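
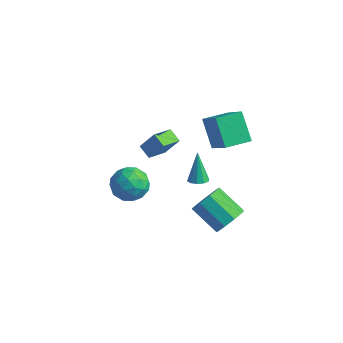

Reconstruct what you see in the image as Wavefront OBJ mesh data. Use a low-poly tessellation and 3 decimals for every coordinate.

v 0.511 -2.524 0.921
v 1.084 -2.748 -0.071
v -1.004 -3.432 0.251
v -0.431 -3.656 -0.741
v -0.107 -4.178 0.251
v 0.83 -3.618 0.665
v -0.75 -2.562 -0.485
v 0.187 -2.002 -0.071
v 0.305 -2.772 -0.94
v 0.702 -3.771 -0.485
v -0.622 -2.409 0.665
v -0.225 -3.408 1.12
v 0.93 -2.557 0.483
v -0.85 -3.623 -0.303
v -0.66 -3.931 0.28
v -0.323 -4.062 -0.304
v 0.781 -3.068 0.916
v 1.118 -3.199 0.333
v 0.418 -4.04 0.523
v -1.038 -2.981 -0.153
v -0.701 -3.112 -0.736
v 0.403 -2.118 0.484
v 0.74 -2.249 -0.1
v -0.338 -2.14 -0.343
v 0.809 -2.702 -0.61
v -0.081 -3.236 -1.004
v -0.269 -2.593 -0.853
v 0.282 -2.263 -0.61
v 1.042 -3.289 -0.343
v 0.152 -3.823 -0.736
v 0.343 -4.13 -0.153
v 0.893 -3.8 0.09
v 0.585 -3.303 -0.854
v -0.072 -2.357 0.916
v -0.962 -2.891 0.523
v -0.813 -2.38 0.09
v -0.263 -2.05 0.333
v 0.161 -2.944 1.184
v -0.729 -3.478 0.79
v -0.202 -3.917 0.79
v 0.349 -3.587 1.033
v -0.505 -2.877 1.034
v -3.965 2.878 -3.366
v -3.197 3.264 -2.113
v -3.857 4.278 -3.864
v -3.089 4.664 -2.611
v -3.131 2.656 -3.809
v -2.363 3.042 -2.556
v -3.023 4.056 -4.307
v -2.255 4.442 -3.054
v 3.258 -1.251 0.89
v 3.828 -1.095 0.995
v 2.782 -0.689 2.63
v 3.653 -0.801 0.853
v 3.328 -0.678 0.724
v 2.976 -0.775 0.659
v 2.731 -1.053 0.682
v 2.689 -1.407 0.784
v 2.863 -1.701 0.927
v 3.189 -1.823 1.055
v 3.541 -1.727 1.121
v 3.785 -1.449 1.098
v 1.663 2.192 0.183
v 0.518 2.837 1.677
v 2.411 3.594 0.15
v 1.266 4.239 1.645
v 3.094 1.461 1.595
v 1.949 2.106 3.09
v 3.842 2.863 1.563
v 2.697 3.508 3.057
v 4.749 -0.326 -2.654
v 5.27 -0.662 -1.832
v 3.591 -0.65 -0.763
v 3.071 -0.314 -1.586
v 5.268 0.042 -1.844
v 3.589 0.055 -0.776
v 5.023 0.574 -2.235
v 3.344 0.587 -1.167
v 4.65 0.685 -2.823
v 2.971 0.698 -1.754
v 4.323 0.322 -3.331
v 2.645 0.335 -2.263
v 4.196 -0.344 -3.523
v 2.518 -0.331 -2.455
v 4.328 -1.002 -3.308
v 2.649 -0.989 -2.24
v 4.657 -1.344 -2.787
v 2.978 -1.331 -1.719
v 5.029 -1.21 -2.204
v 3.35 -1.197 -1.136
f 1 38 17
f 38 12 41
f 17 41 6
f 38 41 17
f 1 17 13
f 17 6 18
f 13 18 2
f 17 18 13
f 1 13 22
f 13 2 23
f 22 23 8
f 13 23 22
f 1 22 34
f 22 8 37
f 34 37 11
f 22 37 34
f 1 34 38
f 34 11 42
f 38 42 12
f 34 42 38
f 2 18 29
f 18 6 32
f 29 32 10
f 18 32 29
f 6 41 19
f 41 12 40
f 19 40 5
f 41 40 19
f 12 42 39
f 42 11 35
f 39 35 3
f 42 35 39
f 11 37 36
f 37 8 24
f 36 24 7
f 37 24 36
f 8 23 28
f 23 2 25
f 28 25 9
f 23 25 28
f 4 30 16
f 30 10 31
f 16 31 5
f 30 31 16
f 4 16 14
f 16 5 15
f 14 15 3
f 16 15 14
f 4 14 21
f 14 3 20
f 21 20 7
f 14 20 21
f 4 21 26
f 21 7 27
f 26 27 9
f 21 27 26
f 4 26 30
f 26 9 33
f 30 33 10
f 26 33 30
f 5 31 19
f 31 10 32
f 19 32 6
f 31 32 19
f 3 15 39
f 15 5 40
f 39 40 12
f 15 40 39
f 7 20 36
f 20 3 35
f 36 35 11
f 20 35 36
f 9 27 28
f 27 7 24
f 28 24 8
f 27 24 28
f 10 33 29
f 33 9 25
f 29 25 2
f 33 25 29
f 44 46 43
f 47 44 43
f 43 46 45
f 45 47 43
f 44 50 46
f 48 44 47
f 48 50 44
f 46 50 45
f 49 47 45
f 45 50 49
f 49 48 47
f 50 48 49
f 52 51 54
f 52 54 53
f 54 51 55
f 54 55 53
f 55 51 56
f 55 56 53
f 56 51 57
f 56 57 53
f 57 51 58
f 57 58 53
f 58 51 59
f 58 59 53
f 59 51 60
f 59 60 53
f 60 51 61
f 60 61 53
f 61 51 62
f 61 62 53
f 62 51 52
f 62 52 53
f 64 66 63
f 67 64 63
f 63 66 65
f 65 67 63
f 64 70 66
f 68 64 67
f 68 70 64
f 66 70 65
f 69 67 65
f 65 70 69
f 69 68 67
f 70 68 69
f 72 71 75
f 72 75 73
f 73 75 76
f 73 76 74
f 75 71 77
f 75 77 76
f 76 77 78
f 76 78 74
f 77 71 79
f 77 79 78
f 78 79 80
f 78 80 74
f 79 71 81
f 79 81 80
f 80 81 82
f 80 82 74
f 81 71 83
f 81 83 82
f 82 83 84
f 82 84 74
f 83 71 85
f 83 85 84
f 84 85 86
f 84 86 74
f 85 71 87
f 85 87 86
f 86 87 88
f 86 88 74
f 87 71 89
f 87 89 88
f 88 89 90
f 88 90 74
f 89 71 72
f 89 72 90
f 90 72 73
f 90 73 74



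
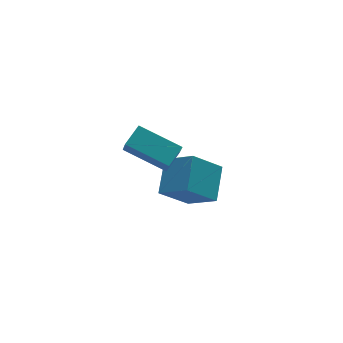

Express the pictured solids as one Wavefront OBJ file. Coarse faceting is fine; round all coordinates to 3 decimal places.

v -0.249 0.164 1.138
v -0.363 -0.298 1.89
v 0.5 0.619 1.531
v 0.386 0.156 2.283
v 0.854 -1.116 0.517
v 0.74 -1.579 1.269
v 1.603 -0.662 0.91
v 1.489 -1.124 1.662
v 1.453 0.814 -2.775
v 2.119 -0.231 -1.948
v 2.257 1.936 -2.006
v 2.923 0.89 -1.179
v 2.637 0.71 -3.861
v 3.303 -0.336 -3.034
v 3.441 1.831 -3.092
v 4.107 0.786 -2.265
f 2 4 1
f 5 2 1
f 1 4 3
f 3 5 1
f 2 8 4
f 6 2 5
f 6 8 2
f 4 8 3
f 7 5 3
f 3 8 7
f 7 6 5
f 8 6 7
f 10 12 9
f 13 10 9
f 9 12 11
f 11 13 9
f 10 16 12
f 14 10 13
f 14 16 10
f 12 16 11
f 15 13 11
f 11 16 15
f 15 14 13
f 16 14 15



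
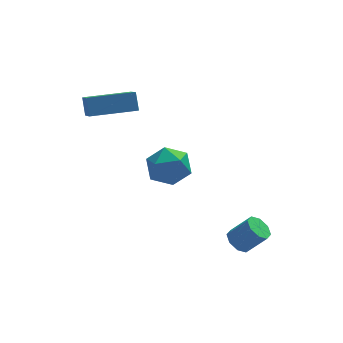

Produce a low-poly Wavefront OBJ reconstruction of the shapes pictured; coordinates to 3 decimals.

v -2.601 2.539 0.83
v -2.598 1.119 1.819
v -2.64 3.07 1.593
v -2.637 1.65 2.582
v -0.543 2.59 0.898
v -0.54 1.17 1.887
v -0.582 3.121 1.661
v -0.579 1.701 2.65
v -0.049 2.482 -2.3
v 0.904 3.012 -2.391
v 0.776 0.948 -2.609
v 1.729 1.478 -2.7
v 1.233 1.406 -1.727
v 0.724 2.354 -1.537
v 0.956 1.606 -3.463
v 0.447 2.554 -3.273
v 1.525 2.471 -3.11
v 1.696 2.347 -2.037
v -0.016 1.613 -2.963
v 0.155 1.489 -1.89
v 2.899 -2.736 -3.829
v 3.368 -2.85 -4.249
v 4.17 -3.079 -3.291
v 3.701 -2.964 -2.871
v 3.345 -2.379 -4.117
v 4.147 -2.608 -3.16
v 3.061 -2.117 -3.817
v 3.863 -2.345 -2.859
v 2.682 -2.217 -3.523
v 3.484 -2.446 -2.566
v 2.43 -2.621 -3.409
v 3.232 -2.85 -2.451
v 2.453 -3.092 -3.54
v 3.255 -3.321 -2.583
v 2.737 -3.355 -3.841
v 3.539 -3.583 -2.883
v 3.116 -3.254 -4.134
v 3.918 -3.483 -3.177
f 2 4 1
f 5 2 1
f 1 4 3
f 3 5 1
f 2 8 4
f 6 2 5
f 6 8 2
f 4 8 3
f 7 5 3
f 3 8 7
f 7 6 5
f 8 6 7
f 9 20 14
f 9 14 10
f 9 10 16
f 9 16 19
f 9 19 20
f 10 14 18
f 14 20 13
f 20 19 11
f 19 16 15
f 16 10 17
f 12 18 13
f 12 13 11
f 12 11 15
f 12 15 17
f 12 17 18
f 13 18 14
f 11 13 20
f 15 11 19
f 17 15 16
f 18 17 10
f 22 21 25
f 22 25 23
f 23 25 26
f 23 26 24
f 25 21 27
f 25 27 26
f 26 27 28
f 26 28 24
f 27 21 29
f 27 29 28
f 28 29 30
f 28 30 24
f 29 21 31
f 29 31 30
f 30 31 32
f 30 32 24
f 31 21 33
f 31 33 32
f 32 33 34
f 32 34 24
f 33 21 35
f 33 35 34
f 34 35 36
f 34 36 24
f 35 21 37
f 35 37 36
f 36 37 38
f 36 38 24
f 37 21 22
f 37 22 38
f 38 22 23
f 38 23 24



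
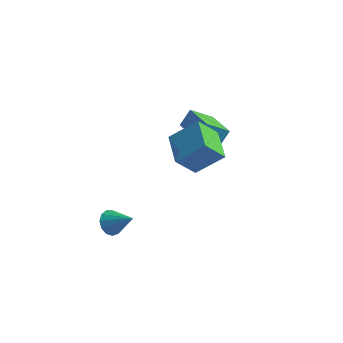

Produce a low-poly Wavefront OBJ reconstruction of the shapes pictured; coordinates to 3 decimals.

v -3.746 -1.409 -4.069
v -3.264 -1.532 -4.696
v -2.414 -1.491 -3.031
v -3.284 -1.085 -4.636
v -3.45 -0.742 -4.396
v -3.71 -0.61 -4.052
v -3.981 -0.732 -3.714
v -4.178 -1.069 -3.488
v -4.237 -1.514 -3.446
v -4.141 -1.926 -3.603
v -3.918 -2.173 -3.907
v -3.642 -2.178 -4.263
v -3.398 -1.939 -4.557
v -0.132 -1.246 2.486
v 1.175 -0.533 3.699
v -1.219 0.289 2.754
v 0.088 1.002 3.967
v 0.632 -0.482 1.213
v 1.939 0.231 2.426
v -0.455 1.053 1.481
v 0.852 1.766 2.694
v -1.741 2.775 1.453
v -1.448 3.414 2.312
v -0.815 3.61 0.516
v -0.522 4.25 1.375
v -0.258 1.57 1.845
v 0.035 2.21 2.704
v 0.668 2.406 0.908
v 0.961 3.045 1.767
f 2 1 4
f 2 4 3
f 4 1 5
f 4 5 3
f 5 1 6
f 5 6 3
f 6 1 7
f 6 7 3
f 7 1 8
f 7 8 3
f 8 1 9
f 8 9 3
f 9 1 10
f 9 10 3
f 10 1 11
f 10 11 3
f 11 1 12
f 11 12 3
f 12 1 13
f 12 13 3
f 13 1 2
f 13 2 3
f 15 17 14
f 18 15 14
f 14 17 16
f 16 18 14
f 15 21 17
f 19 15 18
f 19 21 15
f 17 21 16
f 20 18 16
f 16 21 20
f 20 19 18
f 21 19 20
f 23 25 22
f 26 23 22
f 22 25 24
f 24 26 22
f 23 29 25
f 27 23 26
f 27 29 23
f 25 29 24
f 28 26 24
f 24 29 28
f 28 27 26
f 29 27 28



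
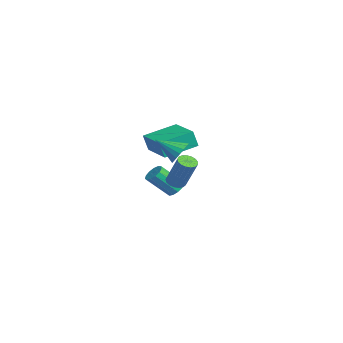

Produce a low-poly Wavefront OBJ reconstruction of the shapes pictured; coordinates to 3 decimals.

v 0.231 -1.124 -2.728
v 0.629 -1.541 -2.795
v 1.447 -1.053 -0.979
v 1.049 -0.636 -0.912
v 0.747 -1.317 -2.908
v 1.565 -0.829 -1.093
v 0.748 -1.049 -2.981
v 1.565 -0.561 -1.165
v 0.63 -0.798 -2.995
v 1.447 -0.31 -1.179
v 0.42 -0.622 -2.948
v 1.238 -0.134 -1.132
v 0.168 -0.561 -2.85
v 0.985 -0.073 -1.035
v -0.07 -0.628 -2.725
v 0.747 -0.141 -0.91
v -0.24 -0.81 -2.6
v 0.578 -0.322 -0.785
v -0.301 -1.063 -2.504
v 0.517 -0.575 -0.689
v -0.24 -1.33 -2.46
v 0.578 -0.843 -0.645
v -0.072 -1.55 -2.477
v 0.746 -1.063 -0.661
v 0.166 -1.673 -2.551
v 0.984 -1.185 -0.736
v 0.419 -1.669 -2.666
v 1.237 -1.181 -0.85
v -3.585 -1.934 -1.74
v -3.603 -2.233 -0.661
v -4.124 0.044 -1.201
v -4.142 -0.255 -0.122
v -1.458 -1.405 -1.558
v -1.476 -1.704 -0.479
v -1.997 0.573 -1.019
v -2.015 0.274 0.06
v 4.115 -1.621 0.966
v 4.505 -1.377 1.608
v 3.545 -2.839 1.774
v 4.195 -1.212 1.637
v 3.87 -1.129 1.533
v 3.593 -1.143 1.317
v 3.42 -1.252 1.031
v 3.384 -1.433 0.732
v 3.494 -1.652 0.479
v 3.726 -1.865 0.323
v 4.036 -2.029 0.294
v 4.361 -2.112 0.398
v 4.638 -2.098 0.615
v 4.811 -1.99 0.901
v 4.846 -1.808 1.199
v 4.737 -1.589 1.452
v -2.596 -0.569 -4.478
v -2.333 -0.156 -4.066
v -2.381 -1.419 -2.77
v -2.644 -1.831 -3.182
v -2.69 -0.113 -4.038
v -2.738 -1.376 -2.742
v -3.017 -0.216 -4.15
v -3.065 -1.479 -2.854
v -3.211 -0.43 -4.366
v -3.259 -1.693 -3.07
v -3.209 -0.688 -4.617
v -3.257 -1.951 -3.322
v -3.012 -0.909 -4.825
v -3.061 -2.172 -3.529
v -2.684 -1.021 -4.922
v -2.732 -2.284 -3.626
v -2.327 -0.989 -4.878
v -2.375 -2.252 -3.583
v -2.056 -0.824 -4.707
v -2.104 -2.087 -3.412
v -1.956 -0.578 -4.463
v -2.004 -1.841 -3.168
v -2.06 -0.329 -4.224
v -2.108 -1.592 -2.929
f 2 1 5
f 2 5 3
f 3 5 6
f 3 6 4
f 5 1 7
f 5 7 6
f 6 7 8
f 6 8 4
f 7 1 9
f 7 9 8
f 8 9 10
f 8 10 4
f 9 1 11
f 9 11 10
f 10 11 12
f 10 12 4
f 11 1 13
f 11 13 12
f 12 13 14
f 12 14 4
f 13 1 15
f 13 15 14
f 14 15 16
f 14 16 4
f 15 1 17
f 15 17 16
f 16 17 18
f 16 18 4
f 17 1 19
f 17 19 18
f 18 19 20
f 18 20 4
f 19 1 21
f 19 21 20
f 20 21 22
f 20 22 4
f 21 1 23
f 21 23 22
f 22 23 24
f 22 24 4
f 23 1 25
f 23 25 24
f 24 25 26
f 24 26 4
f 25 1 27
f 25 27 26
f 26 27 28
f 26 28 4
f 27 1 2
f 27 2 28
f 28 2 3
f 28 3 4
f 30 32 29
f 33 30 29
f 29 32 31
f 31 33 29
f 30 36 32
f 34 30 33
f 34 36 30
f 32 36 31
f 35 33 31
f 31 36 35
f 35 34 33
f 36 34 35
f 38 37 40
f 38 40 39
f 40 37 41
f 40 41 39
f 41 37 42
f 41 42 39
f 42 37 43
f 42 43 39
f 43 37 44
f 43 44 39
f 44 37 45
f 44 45 39
f 45 37 46
f 45 46 39
f 46 37 47
f 46 47 39
f 47 37 48
f 47 48 39
f 48 37 49
f 48 49 39
f 49 37 50
f 49 50 39
f 50 37 51
f 50 51 39
f 51 37 52
f 51 52 39
f 52 37 38
f 52 38 39
f 54 53 57
f 54 57 55
f 55 57 58
f 55 58 56
f 57 53 59
f 57 59 58
f 58 59 60
f 58 60 56
f 59 53 61
f 59 61 60
f 60 61 62
f 60 62 56
f 61 53 63
f 61 63 62
f 62 63 64
f 62 64 56
f 63 53 65
f 63 65 64
f 64 65 66
f 64 66 56
f 65 53 67
f 65 67 66
f 66 67 68
f 66 68 56
f 67 53 69
f 67 69 68
f 68 69 70
f 68 70 56
f 69 53 71
f 69 71 70
f 70 71 72
f 70 72 56
f 71 53 73
f 71 73 72
f 72 73 74
f 72 74 56
f 73 53 75
f 73 75 74
f 74 75 76
f 74 76 56
f 75 53 54
f 75 54 76
f 76 54 55
f 76 55 56



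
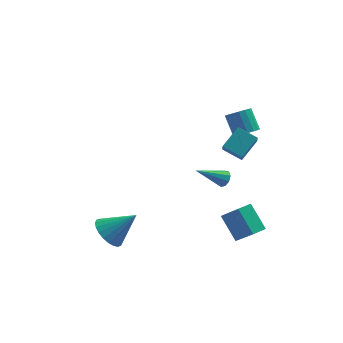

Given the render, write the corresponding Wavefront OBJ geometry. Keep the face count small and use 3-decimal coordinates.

v 1.773 2.549 -3.935
v 2.042 2.723 -3.5
v 0.227 2.271 -2.865
v 1.876 3.007 -3.668
v 1.661 3.076 -3.96
v 1.499 2.899 -4.241
v 1.465 2.558 -4.378
v 1.575 2.212 -4.308
v 1.778 2.024 -4.063
v 1.979 2.081 -3.758
v 2.083 2.357 -3.536
v 2.467 -0.712 2.677
v 3.133 -0.672 2.887
v 2.78 0.171 3.852
v 2.113 0.132 3.643
v 3.105 -0.426 2.661
v 2.752 0.417 3.627
v 2.931 -0.245 2.44
v 2.578 0.598 3.405
v 2.651 -0.171 2.272
v 2.297 0.672 3.238
v 2.328 -0.221 2.198
v 1.974 0.622 3.163
v 2.037 -0.383 2.233
v 1.683 0.46 3.199
v 1.844 -0.621 2.37
v 1.491 0.223 3.336
v 1.794 -0.879 2.577
v 1.441 -0.036 3.543
v 1.898 -1.099 2.808
v 1.545 -0.256 3.773
v 2.133 -1.23 3.008
v 1.779 -0.387 3.974
v 2.443 -1.243 3.133
v 2.09 -0.399 4.098
v 2.76 -1.134 3.153
v 2.406 -0.29 4.118
v 3.009 -0.928 3.064
v 2.655 -0.084 4.03
v 2.024 -2.491 2.123
v 1.969 -3.028 2.831
v 1.119 -1.894 2.504
v 1.063 -2.43 3.212
v 2.877 -1.65 2.828
v 2.821 -2.186 3.536
v 1.971 -1.052 3.209
v 1.916 -1.589 3.917
v -4.645 -2.622 -3.106
v -4.005 -2.392 -3.826
v -3.235 -2.558 -1.834
v -4.122 -2.041 -3.714
v -4.318 -1.779 -3.51
v -4.564 -1.645 -3.244
v -4.823 -1.66 -2.957
v -5.054 -1.821 -2.693
v -5.223 -2.104 -2.492
v -5.304 -2.466 -2.384
v -5.284 -2.852 -2.387
v -5.167 -3.203 -2.498
v -4.971 -3.465 -2.703
v -4.725 -3.599 -2.969
v -4.466 -3.584 -3.255
v -4.235 -3.423 -3.52
v -4.066 -3.14 -3.721
v -3.985 -2.778 -3.828
v 1.762 -2.852 -4.109
v 2.529 -3.723 -2.76
v 1.125 -1.754 -3.039
v 1.892 -2.626 -1.689
v 2.448 -2.374 -4.191
v 3.215 -3.246 -2.841
v 1.811 -1.277 -3.12
v 2.578 -2.148 -1.771
f 2 1 4
f 2 4 3
f 4 1 5
f 4 5 3
f 5 1 6
f 5 6 3
f 6 1 7
f 6 7 3
f 7 1 8
f 7 8 3
f 8 1 9
f 8 9 3
f 9 1 10
f 9 10 3
f 10 1 11
f 10 11 3
f 11 1 2
f 11 2 3
f 13 12 16
f 13 16 14
f 14 16 17
f 14 17 15
f 16 12 18
f 16 18 17
f 17 18 19
f 17 19 15
f 18 12 20
f 18 20 19
f 19 20 21
f 19 21 15
f 20 12 22
f 20 22 21
f 21 22 23
f 21 23 15
f 22 12 24
f 22 24 23
f 23 24 25
f 23 25 15
f 24 12 26
f 24 26 25
f 25 26 27
f 25 27 15
f 26 12 28
f 26 28 27
f 27 28 29
f 27 29 15
f 28 12 30
f 28 30 29
f 29 30 31
f 29 31 15
f 30 12 32
f 30 32 31
f 31 32 33
f 31 33 15
f 32 12 34
f 32 34 33
f 33 34 35
f 33 35 15
f 34 12 36
f 34 36 35
f 35 36 37
f 35 37 15
f 36 12 38
f 36 38 37
f 37 38 39
f 37 39 15
f 38 12 13
f 38 13 39
f 39 13 14
f 39 14 15
f 41 43 40
f 44 41 40
f 40 43 42
f 42 44 40
f 41 47 43
f 45 41 44
f 45 47 41
f 43 47 42
f 46 44 42
f 42 47 46
f 46 45 44
f 47 45 46
f 49 48 51
f 49 51 50
f 51 48 52
f 51 52 50
f 52 48 53
f 52 53 50
f 53 48 54
f 53 54 50
f 54 48 55
f 54 55 50
f 55 48 56
f 55 56 50
f 56 48 57
f 56 57 50
f 57 48 58
f 57 58 50
f 58 48 59
f 58 59 50
f 59 48 60
f 59 60 50
f 60 48 61
f 60 61 50
f 61 48 62
f 61 62 50
f 62 48 63
f 62 63 50
f 63 48 64
f 63 64 50
f 64 48 65
f 64 65 50
f 65 48 49
f 65 49 50
f 67 69 66
f 70 67 66
f 66 69 68
f 68 70 66
f 67 73 69
f 71 67 70
f 71 73 67
f 69 73 68
f 72 70 68
f 68 73 72
f 72 71 70
f 73 71 72



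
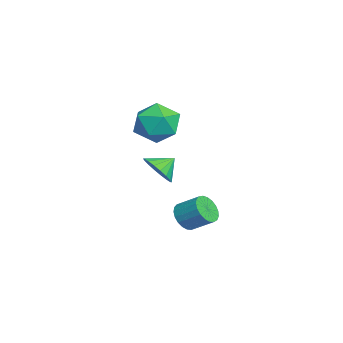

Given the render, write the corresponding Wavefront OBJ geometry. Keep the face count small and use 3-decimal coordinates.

v -0.793 2.539 -2.034
v -0.455 1.986 -1.532
v 0.07 2.967 -0.804
v -0.267 3.521 -1.306
v -0.21 2.028 -1.766
v 0.315 3.009 -1.038
v -0.066 2.159 -2.046
v 0.459 3.14 -1.318
v -0.048 2.355 -2.324
v 0.478 3.337 -1.596
v -0.158 2.584 -2.552
v 0.367 3.565 -1.824
v -0.378 2.804 -2.69
v 0.147 3.786 -1.962
v -0.67 2.979 -2.715
v -0.145 3.96 -1.987
v -0.983 3.078 -2.622
v -0.457 4.059 -1.894
v -1.263 3.084 -2.428
v -0.737 4.065 -1.7
v -1.462 2.995 -2.165
v -0.936 3.976 -1.437
v -1.545 2.828 -1.88
v -1.019 3.809 -1.152
v -1.498 2.611 -1.621
v -0.972 3.592 -0.893
v -1.329 2.381 -1.434
v -0.803 3.362 -0.706
v -1.067 2.179 -1.35
v -0.542 3.16 -0.622
v -0.758 2.039 -1.385
v -0.233 3.021 -0.657
v -1.026 1.282 0.896
v -0.645 0.846 1.662
v -1.354 2.098 1.524
v -0.322 1.086 1.518
v -0.139 1.364 1.252
v -0.131 1.627 0.915
v -0.3 1.821 0.574
v -0.614 1.909 0.297
v -1.009 1.872 0.139
v -1.407 1.719 0.131
v -1.731 1.479 0.274
v -1.914 1.2 0.541
v -1.922 0.937 0.878
v -1.753 0.743 1.218
v -1.439 0.656 1.495
v -1.044 0.692 1.653
v -2.421 1.684 4.105
v -1.38 2.351 4.298
v -1.32 0.209 3.262
v -0.279 0.876 3.455
v -0.899 0.389 4.427
v -1.58 1.3 4.947
v -1.12 1.26 2.613
v -1.801 2.171 3.133
v -0.577 2.089 3.376
v -0.439 1.55 4.497
v -2.261 1.01 3.063
v -2.123 0.471 4.184
f 2 1 5
f 2 5 3
f 3 5 6
f 3 6 4
f 5 1 7
f 5 7 6
f 6 7 8
f 6 8 4
f 7 1 9
f 7 9 8
f 8 9 10
f 8 10 4
f 9 1 11
f 9 11 10
f 10 11 12
f 10 12 4
f 11 1 13
f 11 13 12
f 12 13 14
f 12 14 4
f 13 1 15
f 13 15 14
f 14 15 16
f 14 16 4
f 15 1 17
f 15 17 16
f 16 17 18
f 16 18 4
f 17 1 19
f 17 19 18
f 18 19 20
f 18 20 4
f 19 1 21
f 19 21 20
f 20 21 22
f 20 22 4
f 21 1 23
f 21 23 22
f 22 23 24
f 22 24 4
f 23 1 25
f 23 25 24
f 24 25 26
f 24 26 4
f 25 1 27
f 25 27 26
f 26 27 28
f 26 28 4
f 27 1 29
f 27 29 28
f 28 29 30
f 28 30 4
f 29 1 31
f 29 31 30
f 30 31 32
f 30 32 4
f 31 1 2
f 31 2 32
f 32 2 3
f 32 3 4
f 34 33 36
f 34 36 35
f 36 33 37
f 36 37 35
f 37 33 38
f 37 38 35
f 38 33 39
f 38 39 35
f 39 33 40
f 39 40 35
f 40 33 41
f 40 41 35
f 41 33 42
f 41 42 35
f 42 33 43
f 42 43 35
f 43 33 44
f 43 44 35
f 44 33 45
f 44 45 35
f 45 33 46
f 45 46 35
f 46 33 47
f 46 47 35
f 47 33 48
f 47 48 35
f 48 33 34
f 48 34 35
f 49 60 54
f 49 54 50
f 49 50 56
f 49 56 59
f 49 59 60
f 50 54 58
f 54 60 53
f 60 59 51
f 59 56 55
f 56 50 57
f 52 58 53
f 52 53 51
f 52 51 55
f 52 55 57
f 52 57 58
f 53 58 54
f 51 53 60
f 55 51 59
f 57 55 56
f 58 57 50



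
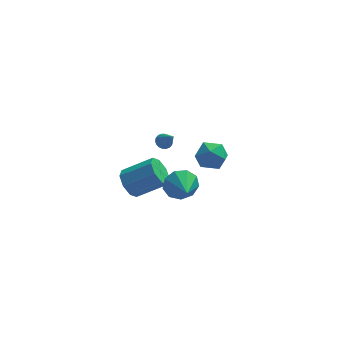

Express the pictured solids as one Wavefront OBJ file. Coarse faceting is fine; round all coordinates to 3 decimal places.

v 1.496 -2.995 2.282
v 1.831 -2.599 3.125
v 1.764 -4.405 2.838
v 1.165 -2.708 3.17
v 0.653 -2.951 2.799
v 0.536 -3.215 2.186
v 0.868 -3.375 1.618
v 1.494 -3.358 1.361
v 2.121 -3.17 1.535
v 2.456 -2.901 2.058
v 2.341 -2.675 2.686
v 0.815 4.207 -0.345
v 1.261 4.493 -0.33
v 1.325 3.353 0.805
v 1.119 4.609 -0.181
v 0.918 4.645 -0.065
v 0.695 4.595 -0.004
v 0.497 4.467 -0.01
v 0.361 4.289 -0.083
v 0.316 4.094 -0.207
v 0.369 3.921 -0.359
v 0.51 3.805 -0.508
v 0.712 3.769 -0.625
v 0.934 3.819 -0.686
v 1.133 3.946 -0.679
v 1.268 4.125 -0.607
v 1.314 4.32 -0.482
v -1.212 -2.745 2.237
v -0.72 -2.635 1.468
v 0.925 -2.686 2.514
v 0.432 -2.795 3.283
v -0.891 -2.022 1.767
v 0.753 -2.072 2.814
v -1.251 -1.832 2.342
v 0.393 -1.882 3.388
v -1.588 -2.177 2.855
v 0.056 -2.227 3.901
v -1.705 -2.854 3.006
v -0.06 -2.905 4.052
v -1.533 -3.468 2.706
v 0.111 -3.518 3.753
v -1.173 -3.658 2.132
v 0.471 -3.708 3.178
v -0.836 -3.313 1.619
v 0.808 -3.363 2.665
v 3.571 4.248 -2.124
v 4.415 3.996 -1.513
v 2.525 3.404 -1.027
v 3.369 3.152 -0.416
v 3.035 4.169 -0.475
v 3.682 4.691 -1.154
v 3.258 2.709 -1.386
v 3.905 3.231 -2.065
v 4.222 3.045 -1.057
v 4.084 3.947 -0.494
v 2.856 3.453 -2.046
v 2.718 4.355 -1.483
f 2 1 4
f 2 4 3
f 4 1 5
f 4 5 3
f 5 1 6
f 5 6 3
f 6 1 7
f 6 7 3
f 7 1 8
f 7 8 3
f 8 1 9
f 8 9 3
f 9 1 10
f 9 10 3
f 10 1 11
f 10 11 3
f 11 1 2
f 11 2 3
f 13 12 15
f 13 15 14
f 15 12 16
f 15 16 14
f 16 12 17
f 16 17 14
f 17 12 18
f 17 18 14
f 18 12 19
f 18 19 14
f 19 12 20
f 19 20 14
f 20 12 21
f 20 21 14
f 21 12 22
f 21 22 14
f 22 12 23
f 22 23 14
f 23 12 24
f 23 24 14
f 24 12 25
f 24 25 14
f 25 12 26
f 25 26 14
f 26 12 27
f 26 27 14
f 27 12 13
f 27 13 14
f 29 28 32
f 29 32 30
f 30 32 33
f 30 33 31
f 32 28 34
f 32 34 33
f 33 34 35
f 33 35 31
f 34 28 36
f 34 36 35
f 35 36 37
f 35 37 31
f 36 28 38
f 36 38 37
f 37 38 39
f 37 39 31
f 38 28 40
f 38 40 39
f 39 40 41
f 39 41 31
f 40 28 42
f 40 42 41
f 41 42 43
f 41 43 31
f 42 28 44
f 42 44 43
f 43 44 45
f 43 45 31
f 44 28 29
f 44 29 45
f 45 29 30
f 45 30 31
f 46 57 51
f 46 51 47
f 46 47 53
f 46 53 56
f 46 56 57
f 47 51 55
f 51 57 50
f 57 56 48
f 56 53 52
f 53 47 54
f 49 55 50
f 49 50 48
f 49 48 52
f 49 52 54
f 49 54 55
f 50 55 51
f 48 50 57
f 52 48 56
f 54 52 53
f 55 54 47



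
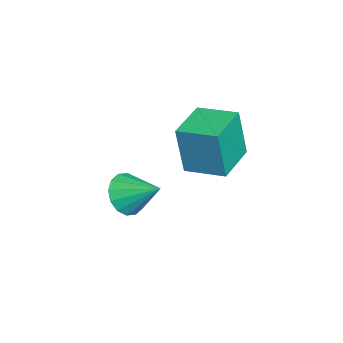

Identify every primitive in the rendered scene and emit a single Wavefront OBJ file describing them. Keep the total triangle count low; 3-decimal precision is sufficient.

v -0.591 -3.472 -2.681
v 0.176 -3.391 -3.333
v 0.031 -2.108 -1.779
v -0.201 -3.088 -3.53
v -0.683 -2.888 -3.5
v -1.141 -2.845 -3.251
v -1.451 -2.969 -2.849
v -1.531 -3.228 -2.402
v -1.359 -3.553 -2.03
v -0.981 -3.856 -1.832
v -0.499 -4.056 -1.862
v -0.042 -4.1 -2.112
v 0.269 -3.975 -2.514
v 0.348 -3.716 -2.961
v -0.572 -0.497 0.301
v -0.488 -0.808 2.467
v -0.03 1.08 0.507
v 0.054 0.768 2.673
v 1.206 -1.088 0.147
v 1.29 -1.4 2.313
v 1.748 0.488 0.353
v 1.832 0.177 2.519
f 2 1 4
f 2 4 3
f 4 1 5
f 4 5 3
f 5 1 6
f 5 6 3
f 6 1 7
f 6 7 3
f 7 1 8
f 7 8 3
f 8 1 9
f 8 9 3
f 9 1 10
f 9 10 3
f 10 1 11
f 10 11 3
f 11 1 12
f 11 12 3
f 12 1 13
f 12 13 3
f 13 1 14
f 13 14 3
f 14 1 2
f 14 2 3
f 16 18 15
f 19 16 15
f 15 18 17
f 17 19 15
f 16 22 18
f 20 16 19
f 20 22 16
f 18 22 17
f 21 19 17
f 17 22 21
f 21 20 19
f 22 20 21



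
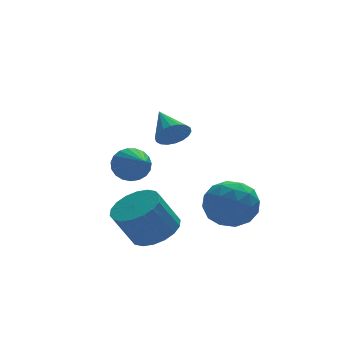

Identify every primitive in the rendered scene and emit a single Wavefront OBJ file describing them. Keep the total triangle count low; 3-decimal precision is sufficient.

v -2.394 -1.17 -4.132
v -1.511 -1.411 -3.638
v -2.324 -1.472 -2.214
v -3.206 -1.23 -2.708
v -1.515 -0.949 -3.62
v -2.328 -1.009 -2.197
v -1.694 -0.53 -3.705
v -2.506 -0.59 -2.282
v -2.011 -0.238 -3.873
v -2.823 -0.298 -2.45
v -2.403 -0.131 -4.093
v -3.216 -0.191 -2.67
v -2.794 -0.229 -4.321
v -3.607 -0.289 -2.898
v -3.106 -0.514 -4.511
v -3.919 -0.574 -3.088
v -3.276 -0.928 -4.626
v -4.089 -0.989 -3.202
v -3.272 -1.391 -4.643
v -4.085 -1.451 -3.22
v -3.094 -1.81 -4.558
v -3.906 -1.87 -3.135
v -2.777 -2.102 -4.39
v -3.589 -2.162 -2.967
v -2.384 -2.209 -4.17
v -3.197 -2.269 -2.747
v -1.993 -2.111 -3.942
v -2.806 -2.171 -2.519
v -1.681 -1.826 -3.752
v -2.494 -1.886 -2.329
v -1.608 -0.885 0.539
v -1.401 -0.552 -0.053
v -1.712 0.425 1.241
v -1.715 -0.56 -0.083
v -2.008 -0.633 0.01
v -2.222 -0.756 0.207
v -2.314 -0.905 0.47
v -2.266 -1.049 0.747
v -2.088 -1.161 0.983
v -1.815 -1.219 1.131
v -1.5 -1.21 1.161
v -1.207 -1.137 1.069
v -0.994 -1.014 0.871
v -0.901 -0.866 0.608
v -0.949 -0.721 0.331
v -1.127 -0.609 0.095
v -1.851 3.486 -2.737
v -1.265 3.732 -2.203
v -1.889 1.514 -1.783
v -1.555 3.819 -2.036
v -1.896 3.847 -1.991
v -2.229 3.813 -2.074
v -2.497 3.723 -2.273
v -2.653 3.591 -2.551
v -2.67 3.441 -2.861
v -2.546 3.299 -3.15
v -2.301 3.189 -3.368
v -1.979 3.131 -3.476
v -1.634 3.133 -3.456
v -1.327 3.197 -3.312
v -1.111 3.311 -3.069
v -1.022 3.454 -2.768
v -1.077 3.604 -2.461
v 0.23 0.893 -4.27
v 1.246 1.403 -3.925
v 0.994 -0.843 -3.955
v 2.01 -0.333 -3.61
v 1.037 -0.232 -2.936
v 0.565 0.84 -3.131
v 1.675 -0.28 -4.749
v 1.203 0.792 -4.944
v 2.14 0.678 -4.222
v 1.745 0.707 -3.101
v 0.495 -0.147 -4.779
v 0.1 -0.118 -3.658
v 0.671 1.3 -4.125
v 1.569 -0.74 -3.755
v 0.997 -0.681 -3.359
v 1.595 -0.381 -3.156
v 0.27 0.97 -3.658
v 0.868 1.269 -3.456
v 0.745 0.308 -2.874
v 1.372 -0.709 -4.424
v 1.97 -0.41 -4.222
v 0.645 0.941 -4.724
v 1.243 1.241 -4.521
v 1.495 0.252 -5.006
v 1.793 1.174 -4.097
v 2.243 0.154 -3.912
v 2.046 0.184 -4.581
v 1.768 0.815 -4.696
v 1.562 1.191 -3.438
v 2.011 0.171 -3.253
v 1.439 0.23 -2.857
v 1.161 0.861 -2.971
v 2.087 0.765 -3.613
v 0.229 0.389 -4.627
v 0.678 -0.631 -4.442
v 1.079 -0.301 -4.909
v 0.801 0.33 -5.023
v -0.003 0.406 -3.968
v 0.447 -0.614 -3.783
v 0.472 -0.255 -3.184
v 0.194 0.376 -3.299
v 0.153 -0.205 -4.267
f 2 1 5
f 2 5 3
f 3 5 6
f 3 6 4
f 5 1 7
f 5 7 6
f 6 7 8
f 6 8 4
f 7 1 9
f 7 9 8
f 8 9 10
f 8 10 4
f 9 1 11
f 9 11 10
f 10 11 12
f 10 12 4
f 11 1 13
f 11 13 12
f 12 13 14
f 12 14 4
f 13 1 15
f 13 15 14
f 14 15 16
f 14 16 4
f 15 1 17
f 15 17 16
f 16 17 18
f 16 18 4
f 17 1 19
f 17 19 18
f 18 19 20
f 18 20 4
f 19 1 21
f 19 21 20
f 20 21 22
f 20 22 4
f 21 1 23
f 21 23 22
f 22 23 24
f 22 24 4
f 23 1 25
f 23 25 24
f 24 25 26
f 24 26 4
f 25 1 27
f 25 27 26
f 26 27 28
f 26 28 4
f 27 1 29
f 27 29 28
f 28 29 30
f 28 30 4
f 29 1 2
f 29 2 30
f 30 2 3
f 30 3 4
f 32 31 34
f 32 34 33
f 34 31 35
f 34 35 33
f 35 31 36
f 35 36 33
f 36 31 37
f 36 37 33
f 37 31 38
f 37 38 33
f 38 31 39
f 38 39 33
f 39 31 40
f 39 40 33
f 40 31 41
f 40 41 33
f 41 31 42
f 41 42 33
f 42 31 43
f 42 43 33
f 43 31 44
f 43 44 33
f 44 31 45
f 44 45 33
f 45 31 46
f 45 46 33
f 46 31 32
f 46 32 33
f 48 47 50
f 48 50 49
f 50 47 51
f 50 51 49
f 51 47 52
f 51 52 49
f 52 47 53
f 52 53 49
f 53 47 54
f 53 54 49
f 54 47 55
f 54 55 49
f 55 47 56
f 55 56 49
f 56 47 57
f 56 57 49
f 57 47 58
f 57 58 49
f 58 47 59
f 58 59 49
f 59 47 60
f 59 60 49
f 60 47 61
f 60 61 49
f 61 47 62
f 61 62 49
f 62 47 63
f 62 63 49
f 63 47 48
f 63 48 49
f 64 101 80
f 101 75 104
f 80 104 69
f 101 104 80
f 64 80 76
f 80 69 81
f 76 81 65
f 80 81 76
f 64 76 85
f 76 65 86
f 85 86 71
f 76 86 85
f 64 85 97
f 85 71 100
f 97 100 74
f 85 100 97
f 64 97 101
f 97 74 105
f 101 105 75
f 97 105 101
f 65 81 92
f 81 69 95
f 92 95 73
f 81 95 92
f 69 104 82
f 104 75 103
f 82 103 68
f 104 103 82
f 75 105 102
f 105 74 98
f 102 98 66
f 105 98 102
f 74 100 99
f 100 71 87
f 99 87 70
f 100 87 99
f 71 86 91
f 86 65 88
f 91 88 72
f 86 88 91
f 67 93 79
f 93 73 94
f 79 94 68
f 93 94 79
f 67 79 77
f 79 68 78
f 77 78 66
f 79 78 77
f 67 77 84
f 77 66 83
f 84 83 70
f 77 83 84
f 67 84 89
f 84 70 90
f 89 90 72
f 84 90 89
f 67 89 93
f 89 72 96
f 93 96 73
f 89 96 93
f 68 94 82
f 94 73 95
f 82 95 69
f 94 95 82
f 66 78 102
f 78 68 103
f 102 103 75
f 78 103 102
f 70 83 99
f 83 66 98
f 99 98 74
f 83 98 99
f 72 90 91
f 90 70 87
f 91 87 71
f 90 87 91
f 73 96 92
f 96 72 88
f 92 88 65
f 96 88 92



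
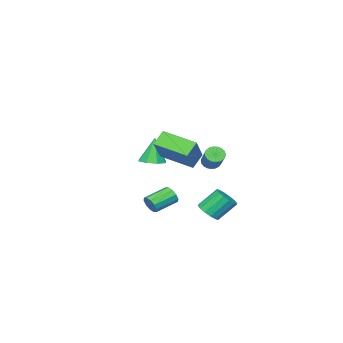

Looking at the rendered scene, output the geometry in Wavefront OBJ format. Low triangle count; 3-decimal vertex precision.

v 4.613 1.983 -0.465
v 4.854 2.242 -0.031
v 3.628 2.596 0.439
v 3.387 2.337 0.005
v 4.822 2.471 -0.288
v 3.596 2.825 0.183
v 4.71 2.515 -0.613
v 3.484 2.868 -0.142
v 4.561 2.355 -0.881
v 3.335 2.709 -0.41
v 4.431 2.053 -0.991
v 3.206 2.407 -0.52
v 4.372 1.724 -0.899
v 3.146 2.078 -0.429
v 4.404 1.495 -0.643
v 3.178 1.849 -0.172
v 4.516 1.452 -0.318
v 3.29 1.805 0.153
v 4.665 1.611 -0.05
v 3.439 1.965 0.421
v 4.794 1.913 0.06
v 3.569 2.267 0.531
v -0.896 1.066 -2.834
v -0.265 1.377 -2.574
v -1.033 2.025 -1.486
v -1.664 1.714 -1.746
v -0.407 1.635 -2.827
v -1.175 2.282 -1.74
v -0.68 1.74 -3.082
v -1.448 2.388 -1.995
v -1.011 1.664 -3.271
v -1.778 2.312 -2.184
v -1.311 1.429 -3.342
v -2.078 2.077 -2.255
v -1.5 1.096 -3.277
v -2.267 1.744 -2.19
v -1.527 0.755 -3.094
v -2.295 1.403 -2.006
v -1.385 0.498 -2.84
v -2.153 1.145 -1.753
v -1.112 0.392 -2.585
v -1.88 1.04 -1.498
v -0.782 0.468 -2.396
v -1.549 1.116 -1.309
v -0.482 0.703 -2.325
v -1.249 1.351 -1.238
v -0.293 1.036 -2.39
v -1.06 1.684 -1.303
v 2.949 1.794 3.315
v 4.333 2.619 4.692
v 2.428 3.543 2.789
v 3.812 4.369 4.166
v 3.648 1.791 2.614
v 5.032 2.617 3.991
v 3.127 3.541 2.088
v 4.511 4.366 3.465
v -3.265 -0.787 -0.158
v -3.004 -0.549 -0.605
v -2.254 0.385 0.331
v -2.515 0.147 0.778
v -3.198 -0.414 -0.584
v -2.448 0.52 0.352
v -3.403 -0.344 -0.489
v -2.653 0.59 0.447
v -3.585 -0.351 -0.337
v -2.835 0.583 0.599
v -3.711 -0.432 -0.154
v -2.961 0.502 0.782
v -3.761 -0.576 0.029
v -3.01 0.358 0.964
v -3.724 -0.755 0.179
v -2.974 0.179 1.114
v -3.608 -0.941 0.271
v -2.858 -0.007 1.206
v -3.433 -1.099 0.289
v -2.683 -0.165 1.224
v -3.229 -1.204 0.229
v -2.479 -0.27 1.165
v -3.031 -1.236 0.103
v -2.281 -0.302 1.039
v -2.873 -1.191 -0.068
v -2.123 -0.257 0.867
v -2.784 -1.076 -0.255
v -2.033 -0.142 0.68
v -2.777 -0.911 -0.425
v -2.027 0.023 0.51
v -2.855 -0.725 -0.549
v -2.105 0.209 0.387
v -1.258 -3.302 -0.235
v -0.51 -3.06 -0.088
v -1.562 -3.378 1.435
v -0.902 -2.593 -0.139
v -1.502 -2.541 -0.246
v -1.96 -2.935 -0.347
v -2.006 -3.545 -0.383
v -1.614 -4.012 -0.332
v -1.013 -4.064 -0.225
v -0.556 -3.67 -0.124
f 2 1 5
f 2 5 3
f 3 5 6
f 3 6 4
f 5 1 7
f 5 7 6
f 6 7 8
f 6 8 4
f 7 1 9
f 7 9 8
f 8 9 10
f 8 10 4
f 9 1 11
f 9 11 10
f 10 11 12
f 10 12 4
f 11 1 13
f 11 13 12
f 12 13 14
f 12 14 4
f 13 1 15
f 13 15 14
f 14 15 16
f 14 16 4
f 15 1 17
f 15 17 16
f 16 17 18
f 16 18 4
f 17 1 19
f 17 19 18
f 18 19 20
f 18 20 4
f 19 1 21
f 19 21 20
f 20 21 22
f 20 22 4
f 21 1 2
f 21 2 22
f 22 2 3
f 22 3 4
f 24 23 27
f 24 27 25
f 25 27 28
f 25 28 26
f 27 23 29
f 27 29 28
f 28 29 30
f 28 30 26
f 29 23 31
f 29 31 30
f 30 31 32
f 30 32 26
f 31 23 33
f 31 33 32
f 32 33 34
f 32 34 26
f 33 23 35
f 33 35 34
f 34 35 36
f 34 36 26
f 35 23 37
f 35 37 36
f 36 37 38
f 36 38 26
f 37 23 39
f 37 39 38
f 38 39 40
f 38 40 26
f 39 23 41
f 39 41 40
f 40 41 42
f 40 42 26
f 41 23 43
f 41 43 42
f 42 43 44
f 42 44 26
f 43 23 45
f 43 45 44
f 44 45 46
f 44 46 26
f 45 23 47
f 45 47 46
f 46 47 48
f 46 48 26
f 47 23 24
f 47 24 48
f 48 24 25
f 48 25 26
f 50 52 49
f 53 50 49
f 49 52 51
f 51 53 49
f 50 56 52
f 54 50 53
f 54 56 50
f 52 56 51
f 55 53 51
f 51 56 55
f 55 54 53
f 56 54 55
f 58 57 61
f 58 61 59
f 59 61 62
f 59 62 60
f 61 57 63
f 61 63 62
f 62 63 64
f 62 64 60
f 63 57 65
f 63 65 64
f 64 65 66
f 64 66 60
f 65 57 67
f 65 67 66
f 66 67 68
f 66 68 60
f 67 57 69
f 67 69 68
f 68 69 70
f 68 70 60
f 69 57 71
f 69 71 70
f 70 71 72
f 70 72 60
f 71 57 73
f 71 73 72
f 72 73 74
f 72 74 60
f 73 57 75
f 73 75 74
f 74 75 76
f 74 76 60
f 75 57 77
f 75 77 76
f 76 77 78
f 76 78 60
f 77 57 79
f 77 79 78
f 78 79 80
f 78 80 60
f 79 57 81
f 79 81 80
f 80 81 82
f 80 82 60
f 81 57 83
f 81 83 82
f 82 83 84
f 82 84 60
f 83 57 85
f 83 85 84
f 84 85 86
f 84 86 60
f 85 57 87
f 85 87 86
f 86 87 88
f 86 88 60
f 87 57 58
f 87 58 88
f 88 58 59
f 88 59 60
f 90 89 92
f 90 92 91
f 92 89 93
f 92 93 91
f 93 89 94
f 93 94 91
f 94 89 95
f 94 95 91
f 95 89 96
f 95 96 91
f 96 89 97
f 96 97 91
f 97 89 98
f 97 98 91
f 98 89 90
f 98 90 91



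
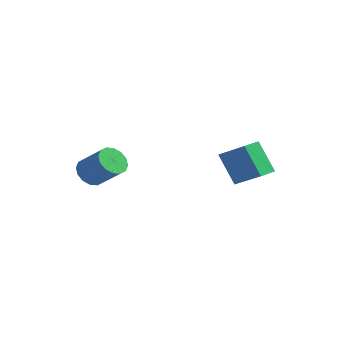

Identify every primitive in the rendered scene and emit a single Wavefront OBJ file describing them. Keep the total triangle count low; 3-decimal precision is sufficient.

v 0.352 3.166 -3.49
v 1.851 3.064 -2.482
v 0.453 4.159 -3.54
v 1.952 4.058 -2.531
v 1.388 2.982 -5.049
v 2.887 2.881 -4.04
v 1.489 3.976 -5.098
v 2.988 3.874 -4.09
v -2.557 -2.575 -3.196
v -2.164 -3.129 -3.639
v -0.911 -3.098 -2.566
v -1.303 -2.545 -2.124
v -2.041 -2.759 -3.793
v -0.788 -2.728 -2.721
v -2.056 -2.34 -3.788
v -0.803 -2.309 -2.715
v -2.205 -1.984 -3.624
v -0.952 -1.953 -2.551
v -2.448 -1.787 -3.345
v -1.195 -1.756 -2.273
v -2.721 -1.8 -3.027
v -1.467 -1.77 -1.954
v -2.949 -2.022 -2.754
v -1.696 -1.991 -1.681
v -3.072 -2.392 -2.599
v -1.819 -2.361 -1.527
v -3.057 -2.811 -2.605
v -1.804 -2.78 -1.532
v -2.908 -3.167 -2.769
v -1.655 -3.136 -1.696
v -2.665 -3.364 -3.047
v -1.412 -3.333 -1.975
v -2.393 -3.35 -3.366
v -1.139 -3.32 -2.293
f 2 4 1
f 5 2 1
f 1 4 3
f 3 5 1
f 2 8 4
f 6 2 5
f 6 8 2
f 4 8 3
f 7 5 3
f 3 8 7
f 7 6 5
f 8 6 7
f 10 9 13
f 10 13 11
f 11 13 14
f 11 14 12
f 13 9 15
f 13 15 14
f 14 15 16
f 14 16 12
f 15 9 17
f 15 17 16
f 16 17 18
f 16 18 12
f 17 9 19
f 17 19 18
f 18 19 20
f 18 20 12
f 19 9 21
f 19 21 20
f 20 21 22
f 20 22 12
f 21 9 23
f 21 23 22
f 22 23 24
f 22 24 12
f 23 9 25
f 23 25 24
f 24 25 26
f 24 26 12
f 25 9 27
f 25 27 26
f 26 27 28
f 26 28 12
f 27 9 29
f 27 29 28
f 28 29 30
f 28 30 12
f 29 9 31
f 29 31 30
f 30 31 32
f 30 32 12
f 31 9 33
f 31 33 32
f 32 33 34
f 32 34 12
f 33 9 10
f 33 10 34
f 34 10 11
f 34 11 12



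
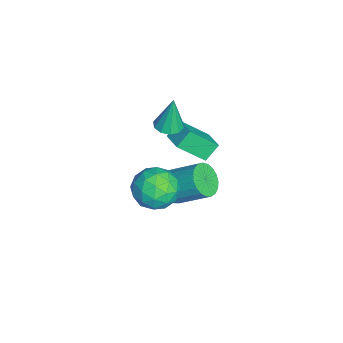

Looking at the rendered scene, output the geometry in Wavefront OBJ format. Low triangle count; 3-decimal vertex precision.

v -2.87 -0.472 -0.808
v -2.273 -0.794 -0.753
v -2.91 -0.248 0.968
v -2.195 -0.384 -0.803
v -2.375 -0.008 -0.855
v -2.743 0.192 -0.888
v -3.16 0.138 -0.891
v -3.466 -0.149 -0.862
v -3.544 -0.559 -0.812
v -3.364 -0.936 -0.761
v -2.996 -1.135 -0.727
v -2.579 -1.081 -0.724
v 2.278 -0.379 1.4
v 2.573 0.128 0.502
v 2.527 -1.908 0.618
v 2.822 -1.401 -0.28
v 3.452 -1.366 0.587
v 3.298 -0.421 1.071
v 1.802 -1.359 0.049
v 1.648 -0.414 0.533
v 2.279 -0.478 -0.333
v 3.298 -0.482 -0
v 1.802 -1.298 1.12
v 2.821 -1.302 1.453
v 2.404 0.009 1.02
v 2.696 -1.789 0.1
v 3.066 -1.768 0.61
v 3.24 -1.47 0.082
v 2.83 -0.314 1.354
v 3.003 -0.016 0.826
v 3.52 -0.894 0.876
v 2.097 -1.764 0.294
v 2.27 -1.466 -0.234
v 1.86 -0.31 1.038
v 2.034 -0.012 0.51
v 1.58 -0.886 0.244
v 2.404 -0.049 0.001
v 2.55 -0.948 -0.458
v 1.951 -0.923 -0.265
v 1.861 -0.368 0.019
v 3.003 -0.052 0.197
v 3.15 -0.95 -0.263
v 3.52 -0.93 0.247
v 3.43 -0.374 0.531
v 2.831 -0.408 -0.294
v 1.95 -0.83 1.383
v 2.097 -1.728 0.923
v 1.67 -1.406 0.589
v 1.58 -0.85 0.873
v 2.55 -0.832 1.578
v 2.696 -1.731 1.119
v 3.239 -1.412 1.101
v 3.149 -0.857 1.385
v 2.269 -1.372 1.414
v -2.92 0.709 -2.694
v -2.738 -0.542 -1.499
v -3.367 1.277 -2.032
v -3.185 0.025 -0.837
v -1.895 1.155 -2.383
v -1.713 -0.097 -1.188
v -2.342 1.722 -1.721
v -2.16 0.471 -0.526
v -0.214 -0.186 -2.463
v 0.609 -0.387 -2.54
v 1.036 0.965 -1.515
v 0.214 1.166 -1.437
v 0.561 -0.167 -2.812
v 0.988 1.186 -1.786
v 0.38 0.051 -3.023
v 0.807 1.404 -1.998
v 0.096 0.228 -3.137
v 0.523 1.58 -2.112
v -0.242 0.333 -3.135
v 0.186 1.685 -2.11
v -0.574 0.348 -3.017
v -0.147 1.7 -1.992
v -0.845 0.271 -2.802
v -0.417 1.623 -1.777
v -1.006 0.115 -2.529
v -0.579 1.467 -1.504
v -1.03 -0.093 -2.245
v -0.603 1.259 -1.22
v -0.913 -0.318 -1.998
v -0.486 1.035 -0.973
v -0.675 -0.519 -1.831
v -0.248 0.833 -0.806
v -0.357 -0.663 -1.774
v 0.07 0.69 -0.749
v -0.015 -0.724 -1.835
v 0.412 0.628 -0.81
v 0.293 -0.693 -2.005
v 0.721 0.66 -0.98
v 0.514 -0.574 -2.255
v 0.941 0.779 -1.23
f 2 1 4
f 2 4 3
f 4 1 5
f 4 5 3
f 5 1 6
f 5 6 3
f 6 1 7
f 6 7 3
f 7 1 8
f 7 8 3
f 8 1 9
f 8 9 3
f 9 1 10
f 9 10 3
f 10 1 11
f 10 11 3
f 11 1 12
f 11 12 3
f 12 1 2
f 12 2 3
f 13 50 29
f 50 24 53
f 29 53 18
f 50 53 29
f 13 29 25
f 29 18 30
f 25 30 14
f 29 30 25
f 13 25 34
f 25 14 35
f 34 35 20
f 25 35 34
f 13 34 46
f 34 20 49
f 46 49 23
f 34 49 46
f 13 46 50
f 46 23 54
f 50 54 24
f 46 54 50
f 14 30 41
f 30 18 44
f 41 44 22
f 30 44 41
f 18 53 31
f 53 24 52
f 31 52 17
f 53 52 31
f 24 54 51
f 54 23 47
f 51 47 15
f 54 47 51
f 23 49 48
f 49 20 36
f 48 36 19
f 49 36 48
f 20 35 40
f 35 14 37
f 40 37 21
f 35 37 40
f 16 42 28
f 42 22 43
f 28 43 17
f 42 43 28
f 16 28 26
f 28 17 27
f 26 27 15
f 28 27 26
f 16 26 33
f 26 15 32
f 33 32 19
f 26 32 33
f 16 33 38
f 33 19 39
f 38 39 21
f 33 39 38
f 16 38 42
f 38 21 45
f 42 45 22
f 38 45 42
f 17 43 31
f 43 22 44
f 31 44 18
f 43 44 31
f 15 27 51
f 27 17 52
f 51 52 24
f 27 52 51
f 19 32 48
f 32 15 47
f 48 47 23
f 32 47 48
f 21 39 40
f 39 19 36
f 40 36 20
f 39 36 40
f 22 45 41
f 45 21 37
f 41 37 14
f 45 37 41
f 56 58 55
f 59 56 55
f 55 58 57
f 57 59 55
f 56 62 58
f 60 56 59
f 60 62 56
f 58 62 57
f 61 59 57
f 57 62 61
f 61 60 59
f 62 60 61
f 64 63 67
f 64 67 65
f 65 67 68
f 65 68 66
f 67 63 69
f 67 69 68
f 68 69 70
f 68 70 66
f 69 63 71
f 69 71 70
f 70 71 72
f 70 72 66
f 71 63 73
f 71 73 72
f 72 73 74
f 72 74 66
f 73 63 75
f 73 75 74
f 74 75 76
f 74 76 66
f 75 63 77
f 75 77 76
f 76 77 78
f 76 78 66
f 77 63 79
f 77 79 78
f 78 79 80
f 78 80 66
f 79 63 81
f 79 81 80
f 80 81 82
f 80 82 66
f 81 63 83
f 81 83 82
f 82 83 84
f 82 84 66
f 83 63 85
f 83 85 84
f 84 85 86
f 84 86 66
f 85 63 87
f 85 87 86
f 86 87 88
f 86 88 66
f 87 63 89
f 87 89 88
f 88 89 90
f 88 90 66
f 89 63 91
f 89 91 90
f 90 91 92
f 90 92 66
f 91 63 93
f 91 93 92
f 92 93 94
f 92 94 66
f 93 63 64
f 93 64 94
f 94 64 65
f 94 65 66



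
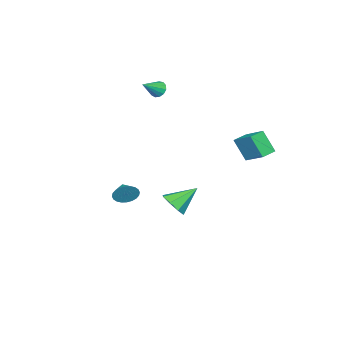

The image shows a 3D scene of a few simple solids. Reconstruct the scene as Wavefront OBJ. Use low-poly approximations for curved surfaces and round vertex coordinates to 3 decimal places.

v 3.826 -0.165 -0.745
v 4.213 -0.291 -0.103
v 3.154 -0.855 -0.475
v 4.027 -0.077 -0.017
v 3.81 0.124 -0.042
v 3.596 0.281 -0.173
v 3.417 0.37 -0.392
v 3.3 0.378 -0.664
v 3.263 0.303 -0.949
v 3.311 0.157 -1.202
v 3.438 -0.038 -1.386
v 3.624 -0.253 -1.472
v 3.841 -0.454 -1.447
v 4.055 -0.611 -1.316
v 4.235 -0.7 -1.097
v 4.352 -0.708 -0.825
v 4.389 -0.633 -0.54
v 4.34 -0.486 -0.287
v -3.625 3.662 0.218
v -3.648 2.848 1.572
v -3.175 5.01 1.035
v -3.197 4.196 2.39
v -2.683 3.424 0.09
v -2.705 2.61 1.445
v -2.232 4.772 0.908
v -2.255 3.958 2.262
v -4.538 -3.616 3.214
v -4.202 -3.291 2.822
v -3.362 -3.924 3.966
v -4.303 -3.073 3.068
v -4.478 -3.027 3.36
v -4.672 -3.169 3.606
v -4.824 -3.452 3.727
v -4.885 -3.788 3.685
v -4.836 -4.069 3.493
v -4.692 -4.206 3.213
v -4.5 -4.156 2.933
v -4.319 -3.935 2.742
v -4.208 -3.612 2.7
v -0.816 -0.166 -3.687
v -0.207 0.549 -3.644
v -1.944 0.726 -2.573
v -0.68 0.622 -4.181
v -1.232 0.233 -4.429
v -1.541 -0.39 -4.242
v -1.424 -0.882 -3.73
v -0.951 -0.954 -3.193
v -0.399 -0.566 -2.945
v -0.091 0.057 -3.132
f 2 1 4
f 2 4 3
f 4 1 5
f 4 5 3
f 5 1 6
f 5 6 3
f 6 1 7
f 6 7 3
f 7 1 8
f 7 8 3
f 8 1 9
f 8 9 3
f 9 1 10
f 9 10 3
f 10 1 11
f 10 11 3
f 11 1 12
f 11 12 3
f 12 1 13
f 12 13 3
f 13 1 14
f 13 14 3
f 14 1 15
f 14 15 3
f 15 1 16
f 15 16 3
f 16 1 17
f 16 17 3
f 17 1 18
f 17 18 3
f 18 1 2
f 18 2 3
f 20 22 19
f 23 20 19
f 19 22 21
f 21 23 19
f 20 26 22
f 24 20 23
f 24 26 20
f 22 26 21
f 25 23 21
f 21 26 25
f 25 24 23
f 26 24 25
f 28 27 30
f 28 30 29
f 30 27 31
f 30 31 29
f 31 27 32
f 31 32 29
f 32 27 33
f 32 33 29
f 33 27 34
f 33 34 29
f 34 27 35
f 34 35 29
f 35 27 36
f 35 36 29
f 36 27 37
f 36 37 29
f 37 27 38
f 37 38 29
f 38 27 39
f 38 39 29
f 39 27 28
f 39 28 29
f 41 40 43
f 41 43 42
f 43 40 44
f 43 44 42
f 44 40 45
f 44 45 42
f 45 40 46
f 45 46 42
f 46 40 47
f 46 47 42
f 47 40 48
f 47 48 42
f 48 40 49
f 48 49 42
f 49 40 41
f 49 41 42



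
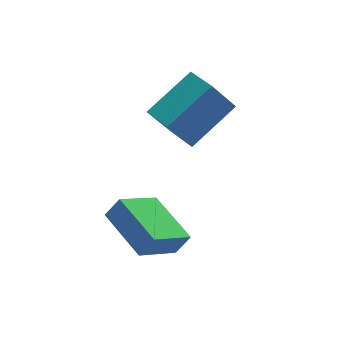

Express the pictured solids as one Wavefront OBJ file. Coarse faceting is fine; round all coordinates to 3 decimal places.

v 0.345 -0.882 3.279
v 2.145 -0.512 4.413
v 0.196 0.377 3.103
v 1.997 0.748 4.237
v 1.203 -0.968 1.943
v 3.004 -0.597 3.077
v 1.055 0.292 1.767
v 2.855 0.662 2.901
v -0.486 -3.201 -1.06
v -1.997 -3.651 -0.074
v -0.775 -1.215 -0.597
v -2.286 -1.665 0.389
v 0.006 -3.295 -0.349
v -1.505 -3.745 0.637
v -0.283 -1.309 0.114
v -1.794 -1.759 1.1
f 2 4 1
f 5 2 1
f 1 4 3
f 3 5 1
f 2 8 4
f 6 2 5
f 6 8 2
f 4 8 3
f 7 5 3
f 3 8 7
f 7 6 5
f 8 6 7
f 10 12 9
f 13 10 9
f 9 12 11
f 11 13 9
f 10 16 12
f 14 10 13
f 14 16 10
f 12 16 11
f 15 13 11
f 11 16 15
f 15 14 13
f 16 14 15



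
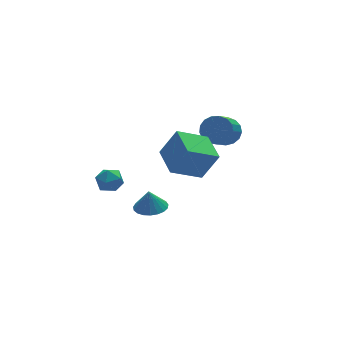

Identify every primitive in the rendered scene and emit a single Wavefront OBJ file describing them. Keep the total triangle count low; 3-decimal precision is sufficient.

v -3.321 -0.039 2.764
v -2.881 -0.233 2.125
v -3.779 -1.247 2.815
v -3.339 -1.441 2.176
v -2.982 -1.282 2.874
v -2.7 -0.536 2.842
v -3.96 -0.944 2.098
v -3.678 -0.198 2.066
v -3.277 -0.792 1.714
v -2.672 -1.001 2.193
v -3.988 -0.479 2.747
v -3.383 -0.688 3.226
v -0.842 -2.477 3.399
v -0.028 -2.784 4.93
v -0.529 -0.734 3.583
v 0.284 -1.041 5.113
v 0.836 -2.679 2.467
v 1.649 -2.986 3.997
v 1.148 -0.936 2.65
v 1.962 -1.243 4.181
v 3.727 0.119 3.009
v 4.366 0.169 3.612
v 3.172 -1.009 4.974
v 2.533 -1.059 4.371
v 4.125 0.505 3.692
v 2.932 -0.672 5.054
v 3.793 0.753 3.615
v 2.6 -0.425 4.977
v 3.446 0.855 3.4
v 2.253 -0.322 4.762
v 3.163 0.789 3.095
v 1.97 -0.388 4.457
v 3.01 0.569 2.77
v 1.816 -0.608 4.132
v 3.02 0.246 2.5
v 1.827 -0.931 3.862
v 3.193 -0.106 2.347
v 1.999 -1.283 3.709
v 3.487 -0.407 2.345
v 2.294 -1.584 3.707
v 3.837 -0.587 2.495
v 2.643 -1.765 3.857
v 4.161 -0.606 2.763
v 2.968 -1.783 4.125
v 4.386 -0.459 3.088
v 3.193 -1.636 4.45
v 4.46 -0.179 3.394
v 3.266 -1.357 4.756
v -1.193 -1.024 -0.285
v -0.356 -1.347 -0.217
v -1.227 -0.876 0.845
v -0.294 -0.981 -0.264
v -0.388 -0.622 -0.314
v -0.622 -0.333 -0.359
v -0.954 -0.163 -0.391
v -1.327 -0.142 -0.405
v -1.677 -0.274 -0.398
v -1.944 -0.535 -0.372
v -2.081 -0.881 -0.33
v -2.064 -1.252 -0.281
v -1.897 -1.583 -0.233
v -1.608 -1.818 -0.193
v -1.247 -1.915 -0.17
v -0.877 -1.858 -0.166
v -0.562 -1.657 -0.183
f 1 12 6
f 1 6 2
f 1 2 8
f 1 8 11
f 1 11 12
f 2 6 10
f 6 12 5
f 12 11 3
f 11 8 7
f 8 2 9
f 4 10 5
f 4 5 3
f 4 3 7
f 4 7 9
f 4 9 10
f 5 10 6
f 3 5 12
f 7 3 11
f 9 7 8
f 10 9 2
f 14 16 13
f 17 14 13
f 13 16 15
f 15 17 13
f 14 20 16
f 18 14 17
f 18 20 14
f 16 20 15
f 19 17 15
f 15 20 19
f 19 18 17
f 20 18 19
f 22 21 25
f 22 25 23
f 23 25 26
f 23 26 24
f 25 21 27
f 25 27 26
f 26 27 28
f 26 28 24
f 27 21 29
f 27 29 28
f 28 29 30
f 28 30 24
f 29 21 31
f 29 31 30
f 30 31 32
f 30 32 24
f 31 21 33
f 31 33 32
f 32 33 34
f 32 34 24
f 33 21 35
f 33 35 34
f 34 35 36
f 34 36 24
f 35 21 37
f 35 37 36
f 36 37 38
f 36 38 24
f 37 21 39
f 37 39 38
f 38 39 40
f 38 40 24
f 39 21 41
f 39 41 40
f 40 41 42
f 40 42 24
f 41 21 43
f 41 43 42
f 42 43 44
f 42 44 24
f 43 21 45
f 43 45 44
f 44 45 46
f 44 46 24
f 45 21 47
f 45 47 46
f 46 47 48
f 46 48 24
f 47 21 22
f 47 22 48
f 48 22 23
f 48 23 24
f 50 49 52
f 50 52 51
f 52 49 53
f 52 53 51
f 53 49 54
f 53 54 51
f 54 49 55
f 54 55 51
f 55 49 56
f 55 56 51
f 56 49 57
f 56 57 51
f 57 49 58
f 57 58 51
f 58 49 59
f 58 59 51
f 59 49 60
f 59 60 51
f 60 49 61
f 60 61 51
f 61 49 62
f 61 62 51
f 62 49 63
f 62 63 51
f 63 49 64
f 63 64 51
f 64 49 65
f 64 65 51
f 65 49 50
f 65 50 51



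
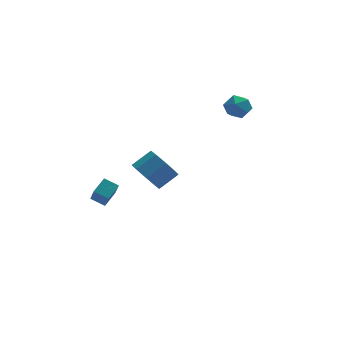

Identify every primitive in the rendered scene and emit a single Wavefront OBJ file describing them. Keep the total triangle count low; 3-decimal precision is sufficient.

v 2.866 2.481 3.021
v 3.626 2.388 3.25
v 2.814 1.232 2.69
v 3.574 1.139 2.919
v 3.006 1.274 3.465
v 3.038 2.046 3.669
v 3.402 1.574 2.271
v 3.434 2.346 2.475
v 3.957 1.828 2.787
v 3.712 1.643 3.524
v 2.728 1.977 2.416
v 2.483 1.792 3.153
v -1.819 -2.363 0.852
v -1.376 -2.035 0.067
v -0.417 -1.668 0.762
v -0.861 -1.997 1.548
v -1.8 -1.526 0.384
v -0.841 -1.159 1.079
v -2.236 -1.507 0.975
v -1.277 -1.14 1.67
v -2.428 -1.99 1.494
v -1.469 -1.623 2.19
v -2.263 -2.692 1.638
v -1.304 -2.325 2.333
v -1.839 -3.201 1.321
v -0.88 -2.834 2.016
v -1.403 -3.22 0.73
v -0.444 -2.853 1.425
v -1.211 -2.737 0.21
v -0.252 -2.37 0.906
v -4.19 1.436 -2.938
v -4.078 0.55 -1.847
v -3.613 2.098 -2.46
v -3.501 1.211 -1.369
v -3.499 1.089 -3.291
v -3.387 0.202 -2.2
v -2.922 1.75 -2.813
v -2.81 0.864 -1.722
f 1 12 6
f 1 6 2
f 1 2 8
f 1 8 11
f 1 11 12
f 2 6 10
f 6 12 5
f 12 11 3
f 11 8 7
f 8 2 9
f 4 10 5
f 4 5 3
f 4 3 7
f 4 7 9
f 4 9 10
f 5 10 6
f 3 5 12
f 7 3 11
f 9 7 8
f 10 9 2
f 14 13 17
f 14 17 15
f 15 17 18
f 15 18 16
f 17 13 19
f 17 19 18
f 18 19 20
f 18 20 16
f 19 13 21
f 19 21 20
f 20 21 22
f 20 22 16
f 21 13 23
f 21 23 22
f 22 23 24
f 22 24 16
f 23 13 25
f 23 25 24
f 24 25 26
f 24 26 16
f 25 13 27
f 25 27 26
f 26 27 28
f 26 28 16
f 27 13 29
f 27 29 28
f 28 29 30
f 28 30 16
f 29 13 14
f 29 14 30
f 30 14 15
f 30 15 16
f 32 34 31
f 35 32 31
f 31 34 33
f 33 35 31
f 32 38 34
f 36 32 35
f 36 38 32
f 34 38 33
f 37 35 33
f 33 38 37
f 37 36 35
f 38 36 37



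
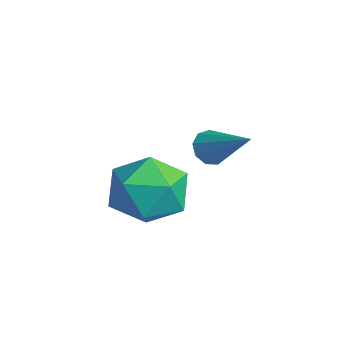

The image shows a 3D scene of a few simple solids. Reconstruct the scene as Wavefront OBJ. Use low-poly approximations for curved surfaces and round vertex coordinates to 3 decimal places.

v 0.487 -1.134 2.999
v 1.16 -1.487 2.155
v -0.3 -2.793 3.065
v 0.373 -3.146 2.221
v 0.814 -2.925 3.244
v 1.3 -1.9 3.203
v -0.44 -2.38 2.017
v 0.046 -1.355 1.976
v 0.587 -2.257 1.548
v 1.362 -2.594 2.306
v -0.502 -1.686 2.914
v 0.273 -2.023 3.672
v -2.023 0.496 2.08
v -1.705 0.575 1.602
v -0.657 1.044 3.08
v -1.903 0.907 1.69
v -2.157 1.047 1.96
v -2.349 0.929 2.287
v -2.388 0.608 2.517
v -2.257 0.234 2.542
v -2.016 -0.017 2.352
v -1.779 -0.028 2.034
v -1.656 0.205 1.738
f 1 12 6
f 1 6 2
f 1 2 8
f 1 8 11
f 1 11 12
f 2 6 10
f 6 12 5
f 12 11 3
f 11 8 7
f 8 2 9
f 4 10 5
f 4 5 3
f 4 3 7
f 4 7 9
f 4 9 10
f 5 10 6
f 3 5 12
f 7 3 11
f 9 7 8
f 10 9 2
f 14 13 16
f 14 16 15
f 16 13 17
f 16 17 15
f 17 13 18
f 17 18 15
f 18 13 19
f 18 19 15
f 19 13 20
f 19 20 15
f 20 13 21
f 20 21 15
f 21 13 22
f 21 22 15
f 22 13 23
f 22 23 15
f 23 13 14
f 23 14 15



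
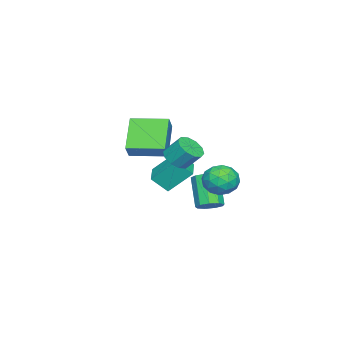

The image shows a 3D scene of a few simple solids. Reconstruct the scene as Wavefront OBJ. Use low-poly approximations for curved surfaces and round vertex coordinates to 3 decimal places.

v -1.803 -2.505 0.662
v -2.213 -1.361 1.879
v -2.143 -1.749 -0.164
v -2.553 -0.605 1.053
v -0.487 -1.975 0.607
v -0.897 -0.831 1.824
v -0.827 -1.219 -0.219
v -1.237 -0.075 0.998
v 2.317 0.609 3.554
v 2.881 1.004 3.233
v 2.848 1.745 4.085
v 2.283 1.351 4.406
v 2.475 1.173 3.07
v 2.441 1.915 3.922
v 2.008 1.127 3.091
v 1.974 1.869 3.944
v 1.659 0.883 3.29
v 1.625 1.625 4.142
v 1.561 0.535 3.589
v 1.528 1.276 4.441
v 1.752 0.215 3.875
v 1.719 0.956 4.727
v 2.159 0.045 4.038
v 2.125 0.787 4.89
v 2.626 0.091 4.016
v 2.592 0.833 4.869
v 2.975 0.335 3.818
v 2.941 1.077 4.67
v 3.072 0.684 3.519
v 3.039 1.425 4.371
v 1.161 2.738 2.456
v 1.629 1.998 2.07
v -0.069 2.422 1.57
v 0.399 1.682 1.184
v 0.122 1.647 2.099
v 0.881 1.842 2.646
v 0.679 2.578 0.994
v 1.438 2.773 1.541
v 1.331 1.9 1.166
v 0.987 1.324 1.849
v 0.573 3.096 1.791
v 0.229 2.52 2.474
v 1.503 2.396 2.341
v 0.057 2.024 1.299
v -0.106 2.004 1.837
v 0.169 1.569 1.61
v 1.063 2.304 2.68
v 1.339 1.869 2.452
v 0.453 1.663 2.469
v 0.221 2.551 1.188
v 0.497 2.116 0.96
v 1.391 2.851 2.03
v 1.666 2.416 1.803
v 1.107 2.757 1.171
v 1.603 1.903 1.582
v 0.88 1.717 1.061
v 1.044 2.244 0.95
v 1.491 2.358 1.272
v 1.401 1.565 1.984
v 0.678 1.379 1.463
v 0.515 1.359 2.001
v 0.961 1.473 2.322
v 1.226 1.507 1.452
v 0.882 3.041 2.177
v 0.159 2.855 1.656
v 0.599 2.947 1.318
v 1.045 3.061 1.639
v 0.68 2.703 2.579
v -0.043 2.517 2.058
v 0.069 2.062 2.368
v 0.516 2.176 2.69
v 0.334 2.913 2.188
v -2.324 0.363 -1.568
v -1.777 0.565 -1.128
v -2.749 -0.102 0.387
v -3.296 -0.303 -0.052
v -2.105 0.938 -1.175
v -3.077 0.272 0.341
v -2.536 1.042 -1.405
v -3.508 0.376 0.11
v -2.867 0.829 -1.712
v -3.839 0.163 -0.196
v -2.944 0.397 -1.951
v -3.917 -0.269 -0.435
v -2.731 -0.05 -2.011
v -3.704 -0.716 -0.495
v -2.328 -0.304 -1.864
v -3.3 -0.97 -0.348
v -1.922 -0.246 -1.578
v -2.894 -0.912 -0.062
v -1.705 0.097 -1.288
v -2.677 -0.569 0.228
v -2.972 -4.336 0.826
v -4.533 -4.818 2.254
v -3.479 -2.404 0.922
v -5.04 -2.885 2.35
v -2.28 -4.195 1.63
v -3.841 -4.676 3.058
v -2.787 -2.262 1.726
v -4.348 -2.744 3.154
f 2 4 1
f 5 2 1
f 1 4 3
f 3 5 1
f 2 8 4
f 6 2 5
f 6 8 2
f 4 8 3
f 7 5 3
f 3 8 7
f 7 6 5
f 8 6 7
f 10 9 13
f 10 13 11
f 11 13 14
f 11 14 12
f 13 9 15
f 13 15 14
f 14 15 16
f 14 16 12
f 15 9 17
f 15 17 16
f 16 17 18
f 16 18 12
f 17 9 19
f 17 19 18
f 18 19 20
f 18 20 12
f 19 9 21
f 19 21 20
f 20 21 22
f 20 22 12
f 21 9 23
f 21 23 22
f 22 23 24
f 22 24 12
f 23 9 25
f 23 25 24
f 24 25 26
f 24 26 12
f 25 9 27
f 25 27 26
f 26 27 28
f 26 28 12
f 27 9 29
f 27 29 28
f 28 29 30
f 28 30 12
f 29 9 10
f 29 10 30
f 30 10 11
f 30 11 12
f 31 68 47
f 68 42 71
f 47 71 36
f 68 71 47
f 31 47 43
f 47 36 48
f 43 48 32
f 47 48 43
f 31 43 52
f 43 32 53
f 52 53 38
f 43 53 52
f 31 52 64
f 52 38 67
f 64 67 41
f 52 67 64
f 31 64 68
f 64 41 72
f 68 72 42
f 64 72 68
f 32 48 59
f 48 36 62
f 59 62 40
f 48 62 59
f 36 71 49
f 71 42 70
f 49 70 35
f 71 70 49
f 42 72 69
f 72 41 65
f 69 65 33
f 72 65 69
f 41 67 66
f 67 38 54
f 66 54 37
f 67 54 66
f 38 53 58
f 53 32 55
f 58 55 39
f 53 55 58
f 34 60 46
f 60 40 61
f 46 61 35
f 60 61 46
f 34 46 44
f 46 35 45
f 44 45 33
f 46 45 44
f 34 44 51
f 44 33 50
f 51 50 37
f 44 50 51
f 34 51 56
f 51 37 57
f 56 57 39
f 51 57 56
f 34 56 60
f 56 39 63
f 60 63 40
f 56 63 60
f 35 61 49
f 61 40 62
f 49 62 36
f 61 62 49
f 33 45 69
f 45 35 70
f 69 70 42
f 45 70 69
f 37 50 66
f 50 33 65
f 66 65 41
f 50 65 66
f 39 57 58
f 57 37 54
f 58 54 38
f 57 54 58
f 40 63 59
f 63 39 55
f 59 55 32
f 63 55 59
f 74 73 77
f 74 77 75
f 75 77 78
f 75 78 76
f 77 73 79
f 77 79 78
f 78 79 80
f 78 80 76
f 79 73 81
f 79 81 80
f 80 81 82
f 80 82 76
f 81 73 83
f 81 83 82
f 82 83 84
f 82 84 76
f 83 73 85
f 83 85 84
f 84 85 86
f 84 86 76
f 85 73 87
f 85 87 86
f 86 87 88
f 86 88 76
f 87 73 89
f 87 89 88
f 88 89 90
f 88 90 76
f 89 73 91
f 89 91 90
f 90 91 92
f 90 92 76
f 91 73 74
f 91 74 92
f 92 74 75
f 92 75 76
f 94 96 93
f 97 94 93
f 93 96 95
f 95 97 93
f 94 100 96
f 98 94 97
f 98 100 94
f 96 100 95
f 99 97 95
f 95 100 99
f 99 98 97
f 100 98 99



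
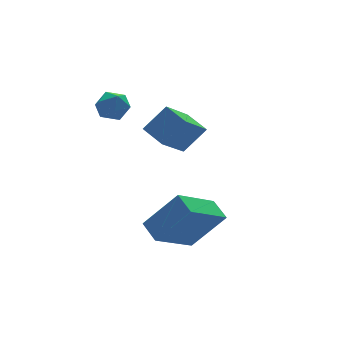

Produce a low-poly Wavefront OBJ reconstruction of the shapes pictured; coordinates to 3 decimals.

v -1.176 1.248 2.577
v -0.685 1.785 2.743
v -0.495 0.915 1.637
v -0.004 1.452 1.803
v -0.078 0.862 2.254
v -0.5 1.068 2.835
v -0.68 1.632 1.545
v -1.102 1.838 2.126
v -0.379 2.022 2.105
v -0.006 1.547 2.543
v -1.174 1.153 1.837
v -0.801 0.678 2.275
v 0.935 0.282 0.333
v 1.877 0.23 1.354
v 0.604 1.334 0.693
v 1.546 1.281 1.714
v 2.154 1.039 -0.754
v 3.096 0.986 0.267
v 1.823 2.09 -0.394
v 2.765 2.038 0.627
v 0.732 -2.839 -3.331
v -0.978 -3.476 -2.213
v 0.639 -1.928 -2.955
v -1.071 -2.565 -1.836
v 1.891 -3.335 -1.844
v 0.181 -3.972 -0.725
v 1.798 -2.424 -1.467
v 0.088 -3.061 -0.349
f 1 12 6
f 1 6 2
f 1 2 8
f 1 8 11
f 1 11 12
f 2 6 10
f 6 12 5
f 12 11 3
f 11 8 7
f 8 2 9
f 4 10 5
f 4 5 3
f 4 3 7
f 4 7 9
f 4 9 10
f 5 10 6
f 3 5 12
f 7 3 11
f 9 7 8
f 10 9 2
f 14 16 13
f 17 14 13
f 13 16 15
f 15 17 13
f 14 20 16
f 18 14 17
f 18 20 14
f 16 20 15
f 19 17 15
f 15 20 19
f 19 18 17
f 20 18 19
f 22 24 21
f 25 22 21
f 21 24 23
f 23 25 21
f 22 28 24
f 26 22 25
f 26 28 22
f 24 28 23
f 27 25 23
f 23 28 27
f 27 26 25
f 28 26 27



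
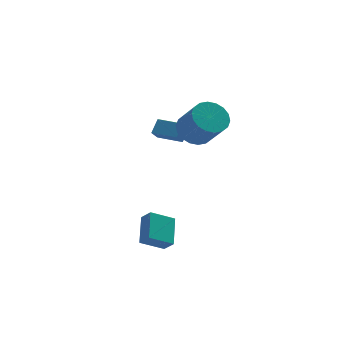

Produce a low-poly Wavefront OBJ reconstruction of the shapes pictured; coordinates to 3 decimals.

v 2.984 2.307 2.622
v 4.002 2.537 2.509
v 4.434 1.364 4.005
v 3.416 1.133 4.118
v 3.854 2.864 2.808
v 4.286 1.691 4.304
v 3.533 3.081 3.07
v 3.966 1.908 4.567
v 3.104 3.144 3.244
v 3.536 1.971 4.74
v 2.651 3.041 3.294
v 3.083 1.868 4.79
v 2.264 2.793 3.211
v 2.696 1.62 4.708
v 2.019 2.448 3.012
v 2.452 1.275 4.508
v 1.966 2.076 2.735
v 2.398 0.903 4.231
v 2.114 1.749 2.436
v 2.546 0.576 3.932
v 2.434 1.532 2.173
v 2.867 0.359 3.67
v 2.864 1.469 2
v 3.296 0.296 3.496
v 3.317 1.572 1.95
v 3.749 0.399 3.446
v 3.704 1.82 2.032
v 4.136 0.647 3.529
v 3.948 2.165 2.232
v 4.381 0.992 3.728
v 0.242 -0.933 -3.648
v -1.02 -0.859 -2.938
v 0.795 0.464 -2.812
v -0.467 0.538 -2.101
v 0.567 -1.438 -3.019
v -0.695 -1.364 -2.308
v 1.12 -0.041 -2.182
v -0.142 0.033 -1.472
v 2.517 2.835 1.468
v 2.095 2.519 2.069
v 1.532 3.948 1.362
v 1.11 3.632 1.964
v 3.03 3.348 2.096
v 2.608 3.032 2.698
v 2.045 4.461 1.991
v 1.623 4.145 2.592
f 2 1 5
f 2 5 3
f 3 5 6
f 3 6 4
f 5 1 7
f 5 7 6
f 6 7 8
f 6 8 4
f 7 1 9
f 7 9 8
f 8 9 10
f 8 10 4
f 9 1 11
f 9 11 10
f 10 11 12
f 10 12 4
f 11 1 13
f 11 13 12
f 12 13 14
f 12 14 4
f 13 1 15
f 13 15 14
f 14 15 16
f 14 16 4
f 15 1 17
f 15 17 16
f 16 17 18
f 16 18 4
f 17 1 19
f 17 19 18
f 18 19 20
f 18 20 4
f 19 1 21
f 19 21 20
f 20 21 22
f 20 22 4
f 21 1 23
f 21 23 22
f 22 23 24
f 22 24 4
f 23 1 25
f 23 25 24
f 24 25 26
f 24 26 4
f 25 1 27
f 25 27 26
f 26 27 28
f 26 28 4
f 27 1 29
f 27 29 28
f 28 29 30
f 28 30 4
f 29 1 2
f 29 2 30
f 30 2 3
f 30 3 4
f 32 34 31
f 35 32 31
f 31 34 33
f 33 35 31
f 32 38 34
f 36 32 35
f 36 38 32
f 34 38 33
f 37 35 33
f 33 38 37
f 37 36 35
f 38 36 37
f 40 42 39
f 43 40 39
f 39 42 41
f 41 43 39
f 40 46 42
f 44 40 43
f 44 46 40
f 42 46 41
f 45 43 41
f 41 46 45
f 45 44 43
f 46 44 45



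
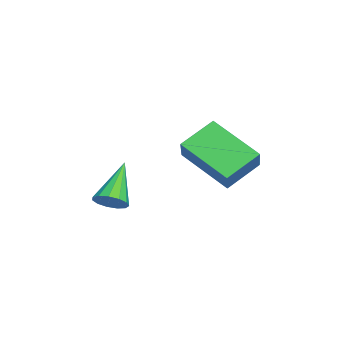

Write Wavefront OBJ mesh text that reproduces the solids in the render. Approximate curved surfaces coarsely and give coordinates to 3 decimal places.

v 1.532 0.129 0.242
v 2.355 0.147 1.002
v 0.852 1.051 0.957
v 1.675 1.069 1.717
v 2.405 1.531 -0.737
v 3.228 1.549 0.023
v 1.725 2.453 -0.022
v 2.548 2.471 0.738
v 2.401 -1.918 -1.413
v 2.693 -2.227 -1.033
v 1.219 -1.602 -0.247
v 2.8 -1.925 -1.006
v 2.781 -1.622 -1.108
v 2.641 -1.412 -1.307
v 2.425 -1.363 -1.54
v 2.201 -1.491 -1.732
v 2.041 -1.754 -1.823
v 1.995 -2.07 -1.783
v 2.078 -2.337 -1.626
v 2.264 -2.472 -1.401
v 2.493 -2.431 -1.18
f 2 4 1
f 5 2 1
f 1 4 3
f 3 5 1
f 2 8 4
f 6 2 5
f 6 8 2
f 4 8 3
f 7 5 3
f 3 8 7
f 7 6 5
f 8 6 7
f 10 9 12
f 10 12 11
f 12 9 13
f 12 13 11
f 13 9 14
f 13 14 11
f 14 9 15
f 14 15 11
f 15 9 16
f 15 16 11
f 16 9 17
f 16 17 11
f 17 9 18
f 17 18 11
f 18 9 19
f 18 19 11
f 19 9 20
f 19 20 11
f 20 9 21
f 20 21 11
f 21 9 10
f 21 10 11



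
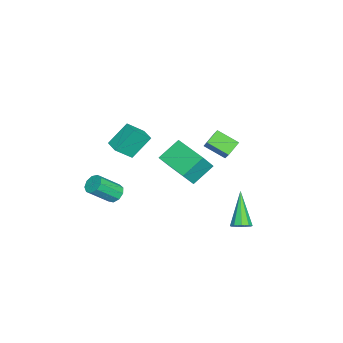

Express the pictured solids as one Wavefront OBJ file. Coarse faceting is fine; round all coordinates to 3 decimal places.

v -3.158 -0.767 -2.279
v -2.529 -1.182 -1.232
v -4.022 0.091 -1.419
v -3.393 -0.325 -0.373
v -1.847 0.745 -2.467
v -1.218 0.329 -1.421
v -2.711 1.602 -1.608
v -2.082 1.187 -0.561
v 0.271 -2.812 -2.092
v 0.759 -2.498 -2.102
v 1.397 -3.455 -1.019
v 0.909 -3.768 -1.008
v 0.511 -2.354 -1.828
v 1.149 -3.311 -0.745
v 0.15 -2.423 -1.678
v 0.788 -3.38 -0.594
v -0.154 -2.675 -1.721
v 0.484 -3.632 -0.638
v -0.259 -2.99 -1.938
v 0.379 -3.947 -0.854
v -0.116 -3.222 -2.226
v 0.522 -4.179 -1.143
v 0.208 -3.262 -2.452
v 0.846 -4.219 -1.369
v 0.561 -3.091 -2.509
v 1.199 -4.048 -1.426
v 0.779 -2.789 -2.371
v 1.417 -3.746 -1.288
v 0.578 3.575 -3.362
v 0.948 3.278 -3.066
v -0.858 3.285 -1.858
v 0.973 3.648 -2.972
v 0.812 3.984 -3.06
v 0.542 4.129 -3.29
v 0.289 4.015 -3.553
v 0.171 3.695 -3.728
v 0.243 3.319 -3.731
v 0.473 3.063 -3.562
v 0.751 3.047 -3.299
v -2.252 2.764 0.441
v -2.486 1.641 1.031
v -1.312 3.093 1.439
v -1.546 1.97 2.029
v -1.594 2.37 -0.049
v -1.828 1.247 0.541
v -0.654 2.699 0.949
v -0.888 1.576 1.539
v -3.69 -2.166 -0.159
v -3.134 -2.931 0.718
v -3.017 -1.663 -0.147
v -2.461 -2.429 0.73
v -3.039 -3.011 -1.31
v -2.483 -3.777 -0.433
v -2.366 -2.509 -1.298
v -1.81 -3.274 -0.421
f 2 4 1
f 5 2 1
f 1 4 3
f 3 5 1
f 2 8 4
f 6 2 5
f 6 8 2
f 4 8 3
f 7 5 3
f 3 8 7
f 7 6 5
f 8 6 7
f 10 9 13
f 10 13 11
f 11 13 14
f 11 14 12
f 13 9 15
f 13 15 14
f 14 15 16
f 14 16 12
f 15 9 17
f 15 17 16
f 16 17 18
f 16 18 12
f 17 9 19
f 17 19 18
f 18 19 20
f 18 20 12
f 19 9 21
f 19 21 20
f 20 21 22
f 20 22 12
f 21 9 23
f 21 23 22
f 22 23 24
f 22 24 12
f 23 9 25
f 23 25 24
f 24 25 26
f 24 26 12
f 25 9 27
f 25 27 26
f 26 27 28
f 26 28 12
f 27 9 10
f 27 10 28
f 28 10 11
f 28 11 12
f 30 29 32
f 30 32 31
f 32 29 33
f 32 33 31
f 33 29 34
f 33 34 31
f 34 29 35
f 34 35 31
f 35 29 36
f 35 36 31
f 36 29 37
f 36 37 31
f 37 29 38
f 37 38 31
f 38 29 39
f 38 39 31
f 39 29 30
f 39 30 31
f 41 43 40
f 44 41 40
f 40 43 42
f 42 44 40
f 41 47 43
f 45 41 44
f 45 47 41
f 43 47 42
f 46 44 42
f 42 47 46
f 46 45 44
f 47 45 46
f 49 51 48
f 52 49 48
f 48 51 50
f 50 52 48
f 49 55 51
f 53 49 52
f 53 55 49
f 51 55 50
f 54 52 50
f 50 55 54
f 54 53 52
f 55 53 54

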